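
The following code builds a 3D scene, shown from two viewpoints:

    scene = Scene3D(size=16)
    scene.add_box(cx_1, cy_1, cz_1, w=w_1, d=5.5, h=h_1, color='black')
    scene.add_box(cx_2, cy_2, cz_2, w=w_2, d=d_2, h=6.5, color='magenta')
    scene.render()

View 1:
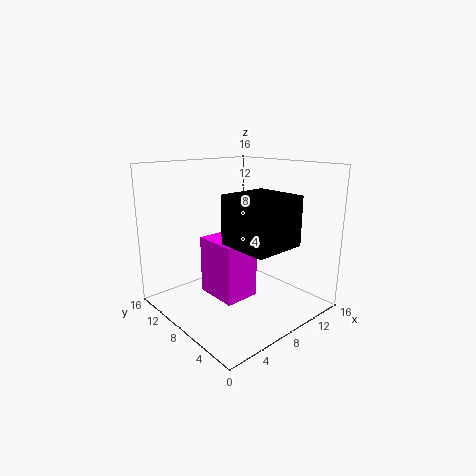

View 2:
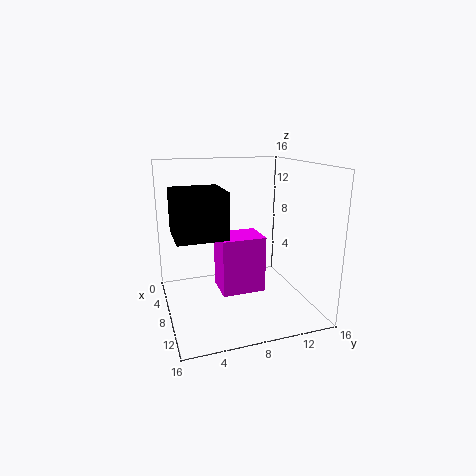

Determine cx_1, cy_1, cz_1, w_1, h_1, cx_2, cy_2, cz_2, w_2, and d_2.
cx_1 = 4.5; cy_1 = 1; cz_1 = 8.5; w_1 = 5.5; h_1 = 5; cx_2 = 5; cy_2 = 6; cz_2 = 1.5; w_2 = 4; d_2 = 5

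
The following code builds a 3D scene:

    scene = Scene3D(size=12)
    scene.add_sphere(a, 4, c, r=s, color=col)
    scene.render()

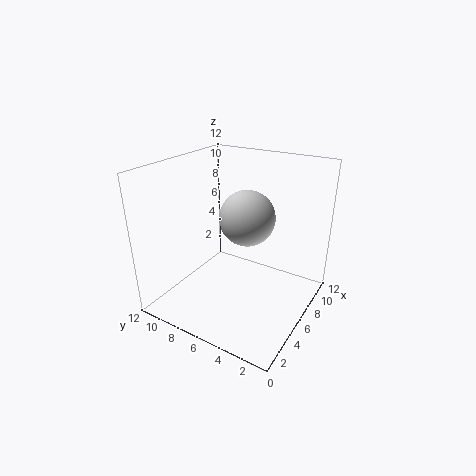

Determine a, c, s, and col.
a = 4, c = 9, s = 2, col = 'lightgray'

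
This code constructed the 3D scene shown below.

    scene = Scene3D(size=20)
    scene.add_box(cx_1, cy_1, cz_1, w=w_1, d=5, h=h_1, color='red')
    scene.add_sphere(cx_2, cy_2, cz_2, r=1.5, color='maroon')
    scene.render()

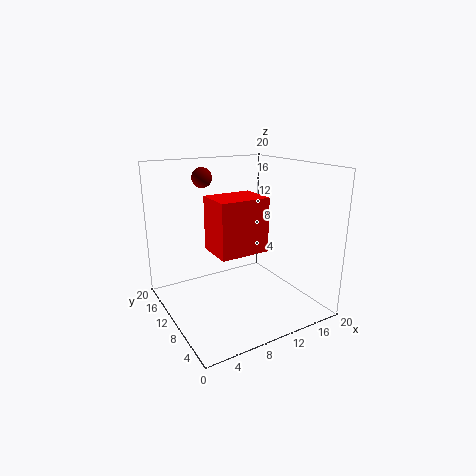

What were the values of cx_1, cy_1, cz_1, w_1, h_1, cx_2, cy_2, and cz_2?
cx_1 = 5; cy_1 = 5; cz_1 = 9.5; w_1 = 6.5; h_1 = 7; cx_2 = 8; cy_2 = 17; cz_2 = 17.5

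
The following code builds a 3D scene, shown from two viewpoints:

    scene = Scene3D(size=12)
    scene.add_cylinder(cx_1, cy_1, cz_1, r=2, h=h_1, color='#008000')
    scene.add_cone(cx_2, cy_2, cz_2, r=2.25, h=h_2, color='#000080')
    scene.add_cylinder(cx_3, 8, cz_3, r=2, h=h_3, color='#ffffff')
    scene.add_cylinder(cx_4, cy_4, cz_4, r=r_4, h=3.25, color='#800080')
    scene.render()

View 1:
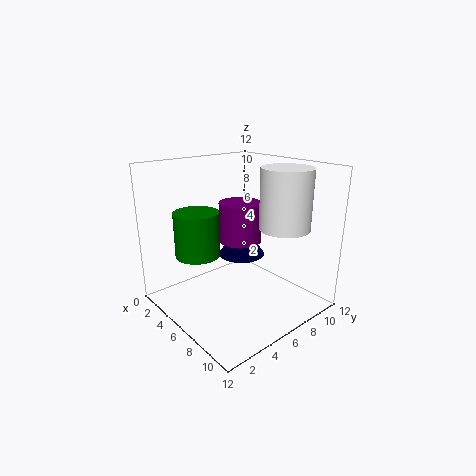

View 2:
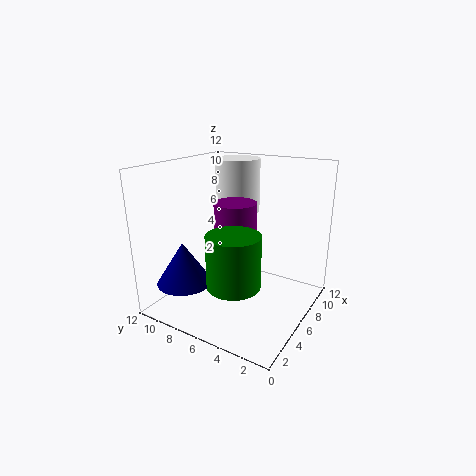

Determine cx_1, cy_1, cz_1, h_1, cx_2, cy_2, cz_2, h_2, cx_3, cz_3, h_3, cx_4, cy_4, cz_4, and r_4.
cx_1 = 2.5
cy_1 = 4.25
cz_1 = 3.75
h_1 = 4
cx_2 = 2.75
cy_2 = 9.25
cz_2 = 2.5
h_2 = 3.5
cx_3 = 9.25
cz_3 = 7.25
h_3 = 4.75
cx_4 = 6
cy_4 = 6.25
cz_4 = 5.75
r_4 = 1.75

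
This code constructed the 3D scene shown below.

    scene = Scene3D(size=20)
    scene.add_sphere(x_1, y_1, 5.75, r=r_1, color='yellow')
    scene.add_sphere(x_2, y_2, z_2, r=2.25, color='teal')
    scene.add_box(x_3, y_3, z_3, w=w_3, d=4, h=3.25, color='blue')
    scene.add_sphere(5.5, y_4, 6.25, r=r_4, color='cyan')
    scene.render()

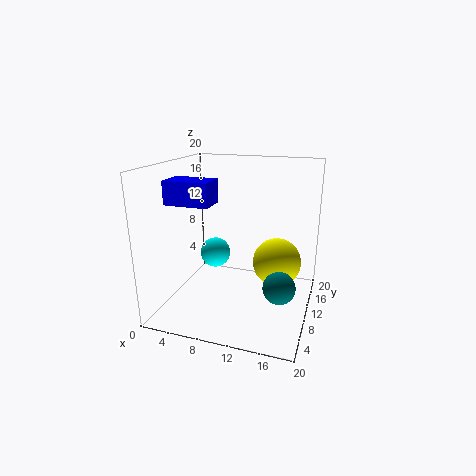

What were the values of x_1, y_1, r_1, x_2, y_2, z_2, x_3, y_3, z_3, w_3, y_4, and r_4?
x_1 = 15
y_1 = 13
r_1 = 3.5
x_2 = 16.25
y_2 = 9
z_2 = 3.75
x_3 = 0.75
y_3 = 6.5
z_3 = 14.75
w_3 = 6.25
y_4 = 12.5
r_4 = 2.25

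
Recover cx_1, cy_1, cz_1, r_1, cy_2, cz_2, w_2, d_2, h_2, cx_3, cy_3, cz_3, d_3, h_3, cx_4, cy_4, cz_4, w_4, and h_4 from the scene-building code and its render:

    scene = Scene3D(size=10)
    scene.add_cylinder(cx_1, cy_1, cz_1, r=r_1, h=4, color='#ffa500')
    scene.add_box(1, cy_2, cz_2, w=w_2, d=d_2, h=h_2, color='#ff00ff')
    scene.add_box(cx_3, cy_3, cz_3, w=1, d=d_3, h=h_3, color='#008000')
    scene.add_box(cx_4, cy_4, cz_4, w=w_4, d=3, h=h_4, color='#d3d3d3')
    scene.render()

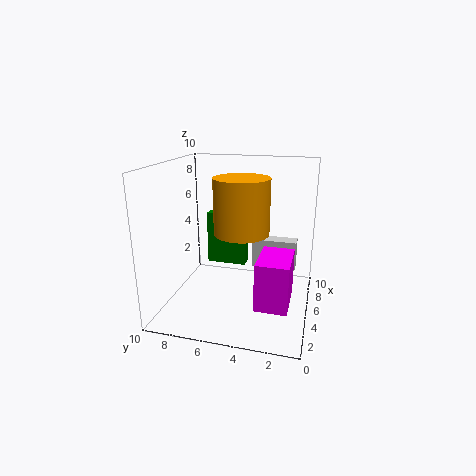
cx_1 = 6
cy_1 = 5
cz_1 = 5
r_1 = 2
cy_2 = 1
cz_2 = 2
w_2 = 3
d_2 = 2
h_2 = 3
cx_3 = 7
cy_3 = 5
cz_3 = 2
d_3 = 3
h_3 = 4
cx_4 = 5
cy_4 = 1
cz_4 = 3
w_4 = 1
h_4 = 2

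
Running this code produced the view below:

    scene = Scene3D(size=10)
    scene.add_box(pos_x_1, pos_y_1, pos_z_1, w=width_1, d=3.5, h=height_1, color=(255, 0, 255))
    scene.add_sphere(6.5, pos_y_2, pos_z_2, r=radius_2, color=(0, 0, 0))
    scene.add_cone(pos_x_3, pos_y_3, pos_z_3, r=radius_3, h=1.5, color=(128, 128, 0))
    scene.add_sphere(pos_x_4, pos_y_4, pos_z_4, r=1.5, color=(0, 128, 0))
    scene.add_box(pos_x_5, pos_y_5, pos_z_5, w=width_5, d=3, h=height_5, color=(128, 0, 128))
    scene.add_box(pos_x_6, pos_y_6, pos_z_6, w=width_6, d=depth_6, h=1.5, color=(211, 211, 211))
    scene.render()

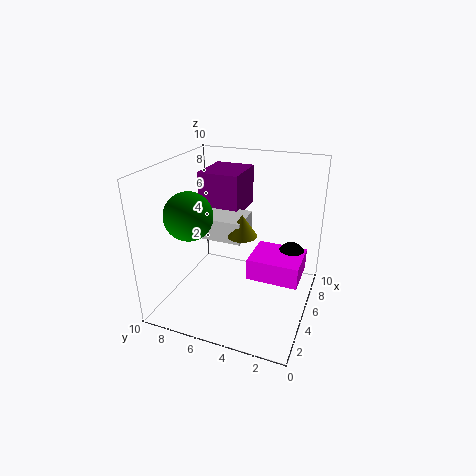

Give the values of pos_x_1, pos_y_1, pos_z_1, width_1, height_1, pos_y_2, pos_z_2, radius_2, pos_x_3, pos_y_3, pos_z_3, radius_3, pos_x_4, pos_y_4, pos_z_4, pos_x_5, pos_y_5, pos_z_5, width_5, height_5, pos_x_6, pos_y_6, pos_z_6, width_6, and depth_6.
pos_x_1 = 4
pos_y_1 = 0.5
pos_z_1 = 2.5
width_1 = 3
height_1 = 1.5
pos_y_2 = 1.5
pos_z_2 = 3.5
radius_2 = 1
pos_x_3 = 4.5
pos_y_3 = 4.5
pos_z_3 = 5.5
radius_3 = 1
pos_x_4 = 2
pos_y_4 = 7
pos_z_4 = 7.5
pos_x_5 = 6
pos_y_5 = 5.5
pos_z_5 = 6
width_5 = 3.5
height_5 = 3
pos_x_6 = 4
pos_y_6 = 4.5
pos_z_6 = 5
width_6 = 2.5
depth_6 = 3.5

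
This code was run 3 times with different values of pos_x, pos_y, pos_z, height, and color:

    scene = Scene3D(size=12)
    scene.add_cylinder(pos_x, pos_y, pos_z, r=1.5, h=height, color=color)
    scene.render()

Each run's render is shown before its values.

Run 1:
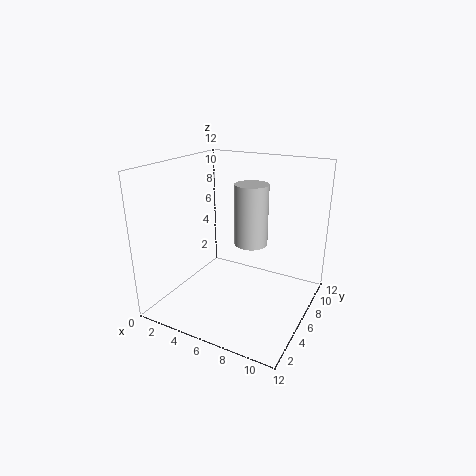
pos_x = 6, pos_y = 8.5, pos_z = 4.5, height = 5.5, color = 'lightgray'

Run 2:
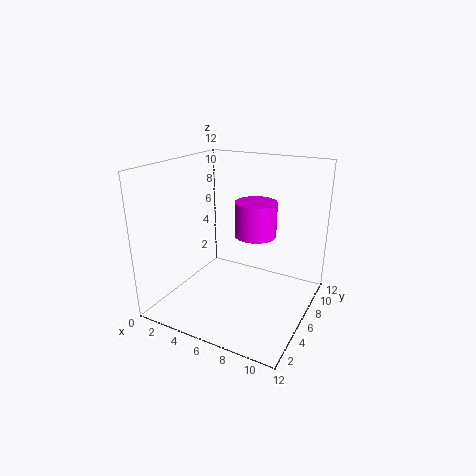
pos_x = 8.5, pos_y = 4, pos_z = 7.5, height = 2.5, color = 'magenta'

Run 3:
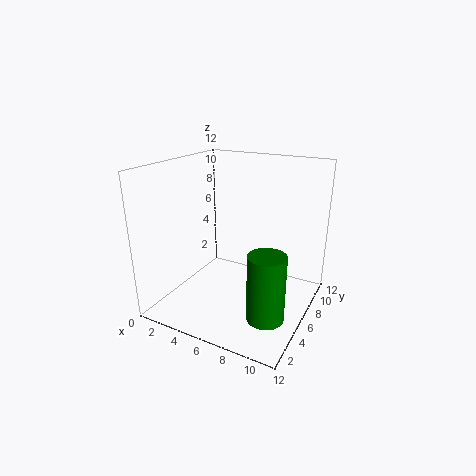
pos_x = 9.5, pos_y = 4, pos_z = 0.5, height = 5.5, color = 'green'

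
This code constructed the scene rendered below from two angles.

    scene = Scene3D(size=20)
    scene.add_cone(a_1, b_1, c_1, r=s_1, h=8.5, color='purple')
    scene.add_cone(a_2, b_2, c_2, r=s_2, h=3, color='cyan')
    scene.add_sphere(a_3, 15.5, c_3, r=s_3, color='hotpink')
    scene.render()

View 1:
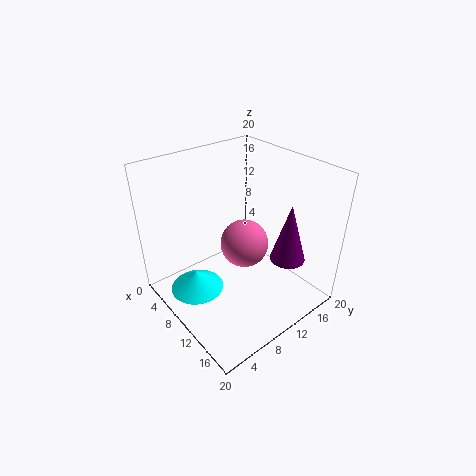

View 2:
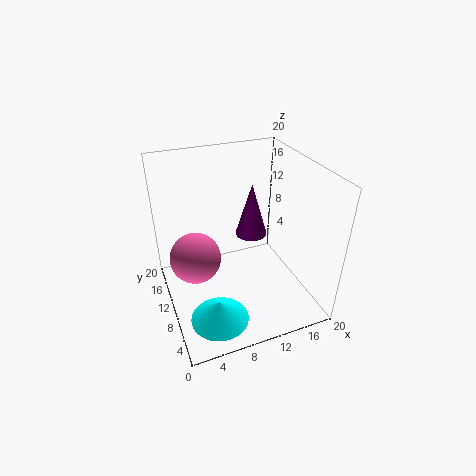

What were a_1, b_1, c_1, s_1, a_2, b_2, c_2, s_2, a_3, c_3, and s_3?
a_1 = 14.5
b_1 = 15.5
c_1 = 6.5
s_1 = 2.5
a_2 = 5.5
b_2 = 5.5
c_2 = 0.5
s_2 = 4
a_3 = 5
c_3 = 4
s_3 = 4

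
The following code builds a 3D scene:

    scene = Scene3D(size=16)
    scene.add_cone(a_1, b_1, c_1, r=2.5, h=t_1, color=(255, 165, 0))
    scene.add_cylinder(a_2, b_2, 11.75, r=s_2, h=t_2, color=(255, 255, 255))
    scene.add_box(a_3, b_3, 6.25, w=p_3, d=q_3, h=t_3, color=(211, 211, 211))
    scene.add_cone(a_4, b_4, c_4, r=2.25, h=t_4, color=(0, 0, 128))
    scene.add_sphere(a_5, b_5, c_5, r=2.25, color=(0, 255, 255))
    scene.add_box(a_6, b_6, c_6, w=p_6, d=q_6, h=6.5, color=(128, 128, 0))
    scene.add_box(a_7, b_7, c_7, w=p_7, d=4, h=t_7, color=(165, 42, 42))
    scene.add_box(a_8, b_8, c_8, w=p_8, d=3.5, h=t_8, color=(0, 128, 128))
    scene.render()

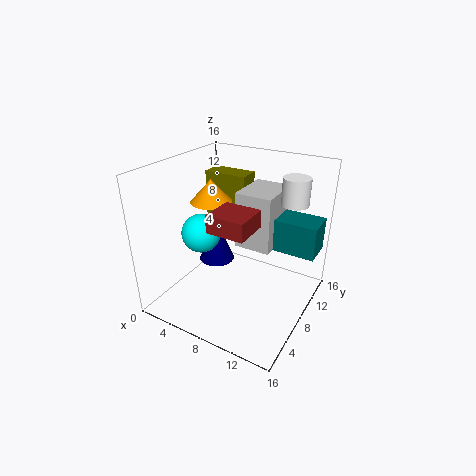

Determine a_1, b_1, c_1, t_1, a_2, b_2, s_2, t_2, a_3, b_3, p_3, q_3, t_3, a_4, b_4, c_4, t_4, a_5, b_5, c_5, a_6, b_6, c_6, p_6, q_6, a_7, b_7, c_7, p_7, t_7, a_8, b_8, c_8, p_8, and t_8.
a_1 = 3
b_1 = 10.25
c_1 = 10.5
t_1 = 2.75
a_2 = 13
b_2 = 11.5
s_2 = 1.5
t_2 = 3
a_3 = 7
b_3 = 9
p_3 = 4.25
q_3 = 5.5
t_3 = 6.5
a_4 = 3
b_4 = 11
c_4 = 2.25
t_4 = 5.5
a_5 = 3.5
b_5 = 7.25
c_5 = 7.75
a_6 = 0.5
b_6 = 12.75
c_6 = 6.75
p_6 = 5.5
q_6 = 2.75
a_7 = 6.25
b_7 = 4.5
c_7 = 9.75
p_7 = 4.25
t_7 = 2
a_8 = 10.5
b_8 = 10.25
c_8 = 6.25
p_8 = 5.5
t_8 = 3.75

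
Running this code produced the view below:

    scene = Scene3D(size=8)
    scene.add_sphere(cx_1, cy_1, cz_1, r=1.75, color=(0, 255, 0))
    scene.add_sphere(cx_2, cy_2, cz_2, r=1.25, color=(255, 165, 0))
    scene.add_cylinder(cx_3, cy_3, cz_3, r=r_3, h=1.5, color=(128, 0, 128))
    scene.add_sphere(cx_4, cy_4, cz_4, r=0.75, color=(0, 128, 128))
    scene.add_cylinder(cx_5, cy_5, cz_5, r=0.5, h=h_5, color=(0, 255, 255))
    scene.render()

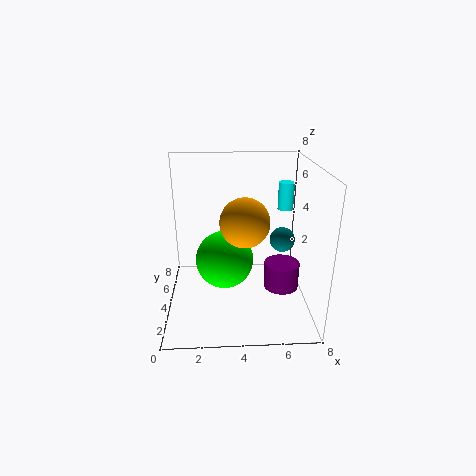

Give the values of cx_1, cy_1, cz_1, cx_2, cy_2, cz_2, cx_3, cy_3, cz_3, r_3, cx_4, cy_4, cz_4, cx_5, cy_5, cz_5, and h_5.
cx_1 = 3.25, cy_1 = 5.25, cz_1 = 2, cx_2 = 4.25, cy_2 = 2.5, cz_2 = 5.5, cx_3 = 6.5, cy_3 = 3.75, cz_3 = 1, r_3 = 1, cx_4 = 6.75, cy_4 = 5.25, cz_4 = 3.25, cx_5 = 7.25, cy_5 = 7.25, cz_5 = 4.5, h_5 = 1.75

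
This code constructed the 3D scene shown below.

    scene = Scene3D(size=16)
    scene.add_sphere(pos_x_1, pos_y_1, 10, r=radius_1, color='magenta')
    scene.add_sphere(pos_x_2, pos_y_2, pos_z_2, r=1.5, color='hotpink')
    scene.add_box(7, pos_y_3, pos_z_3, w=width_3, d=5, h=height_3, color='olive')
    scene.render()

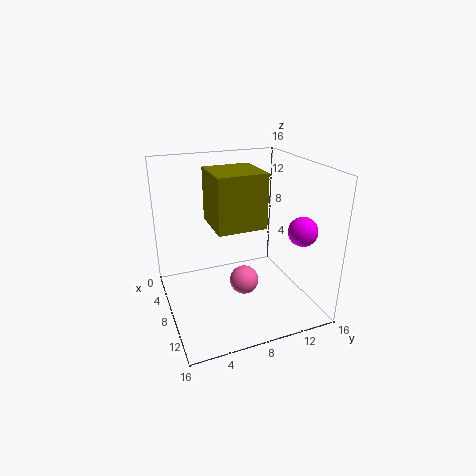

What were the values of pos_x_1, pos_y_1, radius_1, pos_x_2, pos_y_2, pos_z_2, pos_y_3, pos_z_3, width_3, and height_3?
pos_x_1 = 13; pos_y_1 = 13; radius_1 = 1.5; pos_x_2 = 11; pos_y_2 = 7.5; pos_z_2 = 4.5; pos_y_3 = 4.5; pos_z_3 = 10.5; width_3 = 5; height_3 = 5.5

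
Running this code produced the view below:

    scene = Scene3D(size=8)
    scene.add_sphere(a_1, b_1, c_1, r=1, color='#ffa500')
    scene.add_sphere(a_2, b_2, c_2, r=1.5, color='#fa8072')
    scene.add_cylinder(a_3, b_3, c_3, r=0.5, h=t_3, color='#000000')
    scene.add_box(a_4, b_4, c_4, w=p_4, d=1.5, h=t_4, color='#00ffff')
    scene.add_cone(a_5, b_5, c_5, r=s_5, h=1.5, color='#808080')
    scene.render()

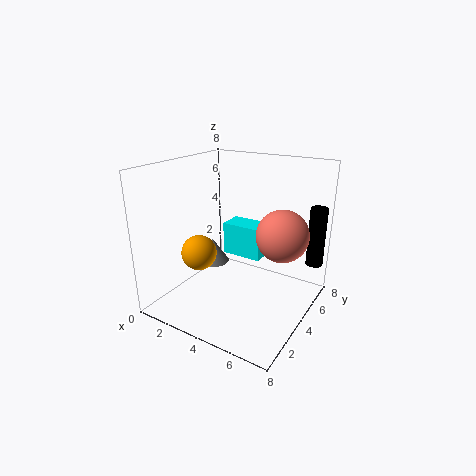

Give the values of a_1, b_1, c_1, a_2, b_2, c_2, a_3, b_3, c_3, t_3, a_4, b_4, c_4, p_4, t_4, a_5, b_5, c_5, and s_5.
a_1 = 2
b_1 = 3
c_1 = 3
a_2 = 6
b_2 = 5.5
c_2 = 4
a_3 = 7.5
b_3 = 7
c_3 = 2
t_3 = 3.5
a_4 = 2
b_4 = 5.5
c_4 = 2
p_4 = 2.5
t_4 = 2
a_5 = 1.5
b_5 = 5
c_5 = 1.5
s_5 = 1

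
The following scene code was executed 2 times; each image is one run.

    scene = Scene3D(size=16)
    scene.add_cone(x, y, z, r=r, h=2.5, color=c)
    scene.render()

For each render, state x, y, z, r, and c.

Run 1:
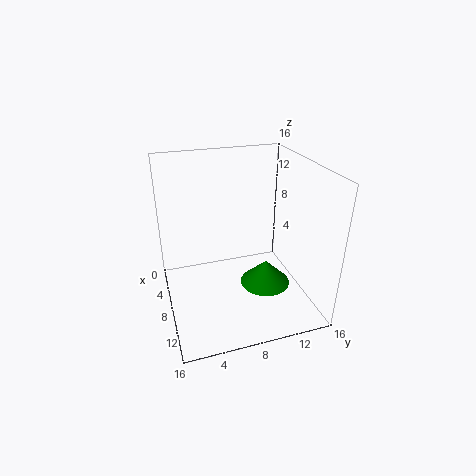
x = 12.5
y = 9.5
z = 5
r = 2.5
c = 'green'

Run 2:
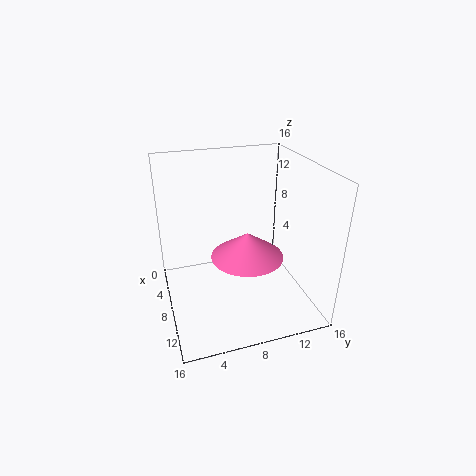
x = 12.5
y = 7.5
z = 8.5
r = 3.5
c = 'hotpink'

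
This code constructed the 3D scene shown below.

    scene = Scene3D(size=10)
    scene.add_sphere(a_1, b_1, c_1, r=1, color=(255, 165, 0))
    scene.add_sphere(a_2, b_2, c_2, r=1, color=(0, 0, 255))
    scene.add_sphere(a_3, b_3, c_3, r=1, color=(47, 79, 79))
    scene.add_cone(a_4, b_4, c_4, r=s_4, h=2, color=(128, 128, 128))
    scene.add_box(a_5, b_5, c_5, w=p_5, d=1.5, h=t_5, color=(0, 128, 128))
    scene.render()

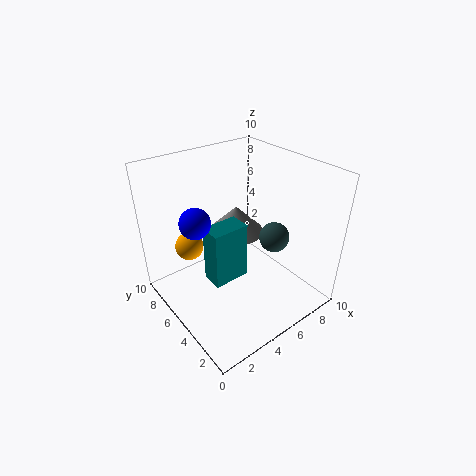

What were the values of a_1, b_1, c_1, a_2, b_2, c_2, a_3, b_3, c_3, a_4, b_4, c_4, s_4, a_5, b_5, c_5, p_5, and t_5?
a_1 = 2.5
b_1 = 7.5
c_1 = 4
a_2 = 2
b_2 = 5.5
c_2 = 7
a_3 = 6.5
b_3 = 3
c_3 = 5.5
a_4 = 6
b_4 = 6.5
c_4 = 4.5
s_4 = 2
a_5 = 2.5
b_5 = 4
c_5 = 2.5
p_5 = 2.5
t_5 = 4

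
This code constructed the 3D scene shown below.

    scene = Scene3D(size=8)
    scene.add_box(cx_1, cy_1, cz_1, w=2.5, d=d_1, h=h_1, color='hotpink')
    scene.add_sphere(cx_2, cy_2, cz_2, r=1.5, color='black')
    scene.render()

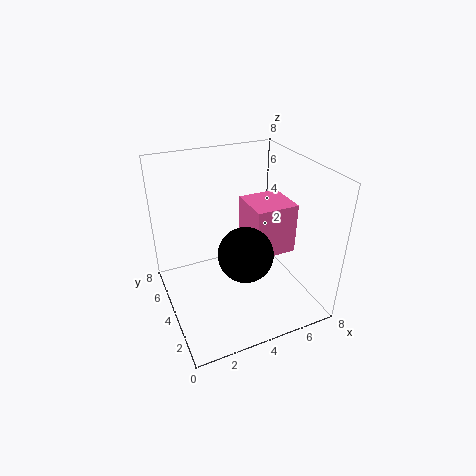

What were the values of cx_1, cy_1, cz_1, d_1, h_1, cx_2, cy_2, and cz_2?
cx_1 = 5; cy_1 = 3.5; cz_1 = 2.5; d_1 = 2.5; h_1 = 3; cx_2 = 4; cy_2 = 3; cz_2 = 3.5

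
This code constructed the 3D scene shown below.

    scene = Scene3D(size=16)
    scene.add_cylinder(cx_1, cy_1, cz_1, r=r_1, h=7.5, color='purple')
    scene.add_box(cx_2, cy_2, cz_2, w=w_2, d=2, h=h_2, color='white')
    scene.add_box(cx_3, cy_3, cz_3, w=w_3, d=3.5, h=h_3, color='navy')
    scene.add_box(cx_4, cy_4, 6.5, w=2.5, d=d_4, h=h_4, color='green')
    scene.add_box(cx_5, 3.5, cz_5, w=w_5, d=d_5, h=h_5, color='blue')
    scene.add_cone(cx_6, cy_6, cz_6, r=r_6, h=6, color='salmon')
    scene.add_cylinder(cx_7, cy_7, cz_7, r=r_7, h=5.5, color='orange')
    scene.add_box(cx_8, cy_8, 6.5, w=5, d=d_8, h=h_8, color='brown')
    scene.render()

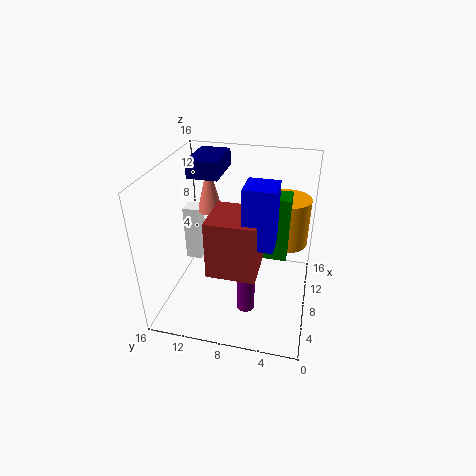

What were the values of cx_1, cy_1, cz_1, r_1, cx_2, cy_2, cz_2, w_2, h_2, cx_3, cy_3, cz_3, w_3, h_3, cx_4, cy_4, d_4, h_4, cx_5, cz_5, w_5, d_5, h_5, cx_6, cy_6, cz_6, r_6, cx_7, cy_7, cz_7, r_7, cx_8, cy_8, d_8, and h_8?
cx_1 = 5.5; cy_1 = 6.5; cz_1 = 0.5; r_1 = 1; cx_2 = 10.5; cy_2 = 13.5; cz_2 = 2.5; w_2 = 2; h_2 = 7; cx_3 = 9; cy_3 = 10.5; cz_3 = 14; w_3 = 5.5; h_3 = 2; cx_4 = 7; cy_4 = 2.5; d_4 = 3; h_4 = 7; cx_5 = 3; cz_5 = 10; w_5 = 3; d_5 = 3; h_5 = 6; cx_6 = 12; cy_6 = 12.5; cz_6 = 9; r_6 = 1.5; cx_7 = 11; cy_7 = 3; cz_7 = 6.5; r_7 = 2.5; cx_8 = 2.5; cy_8 = 5; d_8 = 5; h_8 = 6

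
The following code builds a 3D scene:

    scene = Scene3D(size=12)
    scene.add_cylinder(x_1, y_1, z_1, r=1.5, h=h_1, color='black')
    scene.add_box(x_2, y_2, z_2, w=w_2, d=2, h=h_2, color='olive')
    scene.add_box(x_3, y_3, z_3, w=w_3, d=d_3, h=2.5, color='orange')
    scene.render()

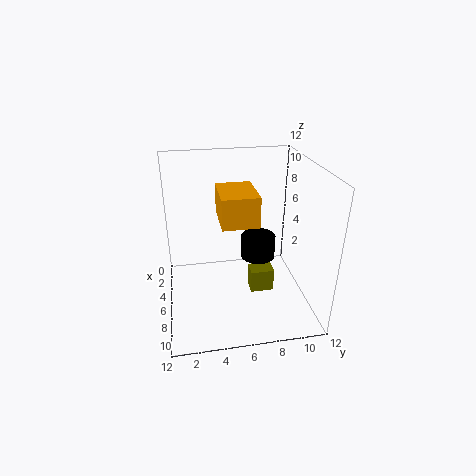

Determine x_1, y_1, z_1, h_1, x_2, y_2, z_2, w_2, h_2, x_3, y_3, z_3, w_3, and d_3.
x_1 = 5
y_1 = 8
z_1 = 3.5
h_1 = 2
x_2 = 5.5
y_2 = 7
z_2 = 1
w_2 = 1.5
h_2 = 2
x_3 = 3.5
y_3 = 4.5
z_3 = 7.5
w_3 = 4
d_3 = 3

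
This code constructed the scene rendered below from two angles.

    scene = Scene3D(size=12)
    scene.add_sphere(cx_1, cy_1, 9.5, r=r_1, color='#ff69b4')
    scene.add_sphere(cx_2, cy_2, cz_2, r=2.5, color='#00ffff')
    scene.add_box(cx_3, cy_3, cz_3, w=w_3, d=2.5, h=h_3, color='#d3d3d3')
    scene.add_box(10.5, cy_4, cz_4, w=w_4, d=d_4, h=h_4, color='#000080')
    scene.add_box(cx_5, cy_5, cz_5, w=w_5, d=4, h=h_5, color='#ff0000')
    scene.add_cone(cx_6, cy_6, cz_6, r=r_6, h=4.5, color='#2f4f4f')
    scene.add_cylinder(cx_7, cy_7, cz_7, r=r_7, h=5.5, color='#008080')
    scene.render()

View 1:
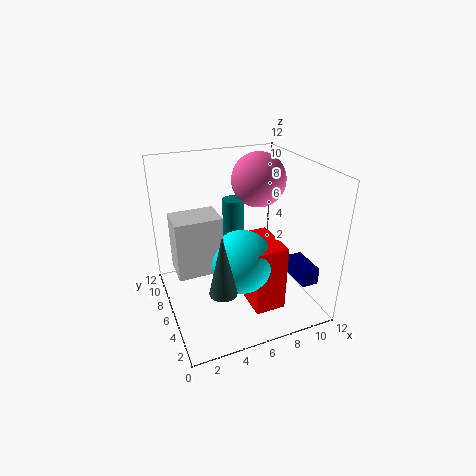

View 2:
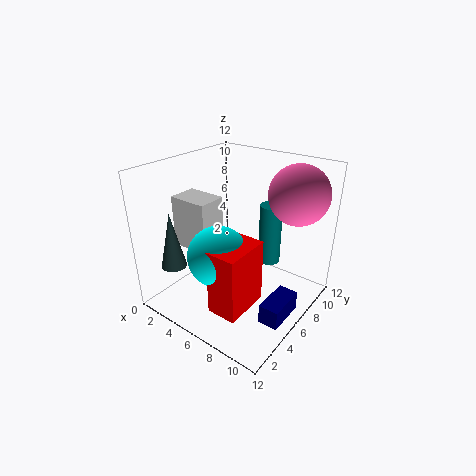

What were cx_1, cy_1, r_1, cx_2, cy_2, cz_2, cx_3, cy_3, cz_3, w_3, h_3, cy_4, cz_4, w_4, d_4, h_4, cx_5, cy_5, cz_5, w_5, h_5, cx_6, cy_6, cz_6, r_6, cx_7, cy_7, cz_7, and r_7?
cx_1 = 9.5; cy_1 = 9.5; r_1 = 2.5; cx_2 = 5.5; cy_2 = 4; cz_2 = 5; cx_3 = 0.5; cy_3 = 4; cz_3 = 4.5; w_3 = 3.5; h_3 = 4.5; cy_4 = 2.5; cz_4 = 2; w_4 = 1.5; d_4 = 3; h_4 = 1.5; cx_5 = 6; cy_5 = 2; cz_5 = 1; w_5 = 2.5; h_5 = 5.5; cx_6 = 3; cy_6 = 1.5; cz_6 = 4.5; r_6 = 1; cx_7 = 7; cy_7 = 9.5; cz_7 = 2.5; r_7 = 1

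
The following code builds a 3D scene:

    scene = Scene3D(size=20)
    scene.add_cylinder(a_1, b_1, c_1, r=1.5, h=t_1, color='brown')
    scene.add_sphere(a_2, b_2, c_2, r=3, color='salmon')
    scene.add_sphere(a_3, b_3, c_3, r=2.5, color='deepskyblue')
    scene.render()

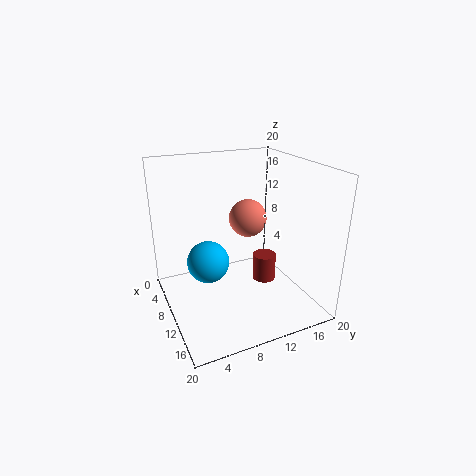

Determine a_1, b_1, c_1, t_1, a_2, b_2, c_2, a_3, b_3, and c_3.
a_1 = 14, b_1 = 12, c_1 = 5.5, t_1 = 3.5, a_2 = 4, b_2 = 14.5, c_2 = 10, a_3 = 14.5, b_3 = 4, c_3 = 10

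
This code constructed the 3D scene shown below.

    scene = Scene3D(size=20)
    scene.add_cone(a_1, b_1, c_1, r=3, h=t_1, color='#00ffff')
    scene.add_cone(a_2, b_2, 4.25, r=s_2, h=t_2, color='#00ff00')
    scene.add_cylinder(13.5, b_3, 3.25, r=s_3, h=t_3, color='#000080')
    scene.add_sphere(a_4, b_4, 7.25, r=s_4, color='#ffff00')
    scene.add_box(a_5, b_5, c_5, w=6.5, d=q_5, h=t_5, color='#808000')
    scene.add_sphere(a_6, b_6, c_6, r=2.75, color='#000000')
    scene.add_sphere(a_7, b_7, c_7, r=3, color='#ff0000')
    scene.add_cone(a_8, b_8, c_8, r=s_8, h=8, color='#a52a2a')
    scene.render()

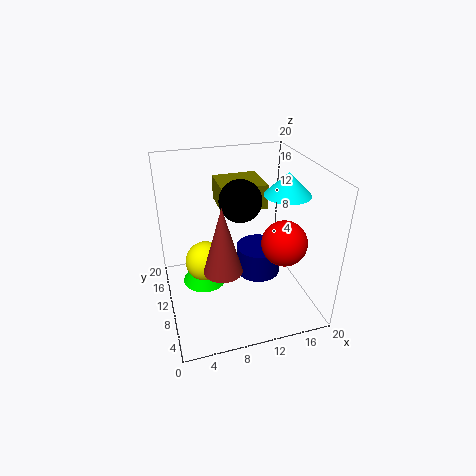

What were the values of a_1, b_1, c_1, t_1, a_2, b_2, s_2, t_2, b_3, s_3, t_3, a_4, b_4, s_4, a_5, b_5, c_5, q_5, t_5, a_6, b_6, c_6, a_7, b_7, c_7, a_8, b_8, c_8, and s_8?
a_1 = 15.75; b_1 = 7.5; c_1 = 16.75; t_1 = 3; a_2 = 5; b_2 = 9.75; s_2 = 3; t_2 = 4.75; b_3 = 11; s_3 = 3.25; t_3 = 4.25; a_4 = 5.25; b_4 = 9.75; s_4 = 2.75; a_5 = 8.25; b_5 = 11.25; c_5 = 13.25; q_5 = 6; t_5 = 3.5; a_6 = 10; b_6 = 9; c_6 = 16; a_7 = 15; b_7 = 5.75; c_7 = 10.75; a_8 = 6; b_8 = 2.75; c_8 = 10.5; s_8 = 2.25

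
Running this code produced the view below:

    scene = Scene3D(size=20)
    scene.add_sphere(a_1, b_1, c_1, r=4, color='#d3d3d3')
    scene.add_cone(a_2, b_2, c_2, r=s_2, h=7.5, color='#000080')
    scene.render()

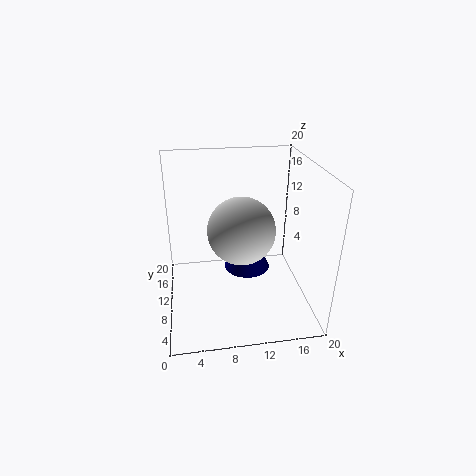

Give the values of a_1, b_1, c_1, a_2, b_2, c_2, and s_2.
a_1 = 9.5; b_1 = 4.5; c_1 = 14; a_2 = 12; b_2 = 13.5; c_2 = 3; s_2 = 3.5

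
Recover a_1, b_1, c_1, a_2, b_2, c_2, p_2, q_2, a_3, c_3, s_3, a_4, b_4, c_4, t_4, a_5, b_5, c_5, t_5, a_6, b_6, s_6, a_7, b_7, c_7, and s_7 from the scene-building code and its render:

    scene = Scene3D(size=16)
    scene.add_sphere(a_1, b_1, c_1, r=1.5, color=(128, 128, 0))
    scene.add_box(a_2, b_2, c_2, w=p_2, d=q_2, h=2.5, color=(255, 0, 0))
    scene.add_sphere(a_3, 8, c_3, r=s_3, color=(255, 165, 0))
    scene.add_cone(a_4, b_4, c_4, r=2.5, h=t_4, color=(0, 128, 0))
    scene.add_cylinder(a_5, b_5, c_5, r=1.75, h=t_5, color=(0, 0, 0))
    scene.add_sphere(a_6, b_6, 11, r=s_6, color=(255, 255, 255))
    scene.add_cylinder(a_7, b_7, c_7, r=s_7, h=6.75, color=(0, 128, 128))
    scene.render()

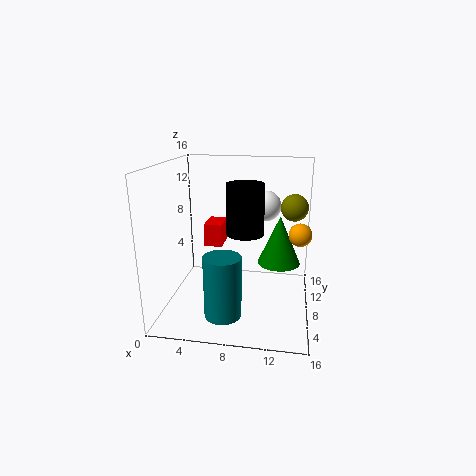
a_1 = 14; b_1 = 9.75; c_1 = 11.25; a_2 = 4.25; b_2 = 7.5; c_2 = 7; p_2 = 2; q_2 = 3.25; a_3 = 14.75; c_3 = 8.75; s_3 = 1.25; a_4 = 12.5; b_4 = 10.5; c_4 = 4.25; t_4 = 5.75; a_5 = 9.5; b_5 = 3.25; c_5 = 10.25; t_5 = 4.75; a_6 = 10.75; b_6 = 11; s_6 = 1.75; a_7 = 7; b_7 = 4.25; c_7 = 0.5; s_7 = 2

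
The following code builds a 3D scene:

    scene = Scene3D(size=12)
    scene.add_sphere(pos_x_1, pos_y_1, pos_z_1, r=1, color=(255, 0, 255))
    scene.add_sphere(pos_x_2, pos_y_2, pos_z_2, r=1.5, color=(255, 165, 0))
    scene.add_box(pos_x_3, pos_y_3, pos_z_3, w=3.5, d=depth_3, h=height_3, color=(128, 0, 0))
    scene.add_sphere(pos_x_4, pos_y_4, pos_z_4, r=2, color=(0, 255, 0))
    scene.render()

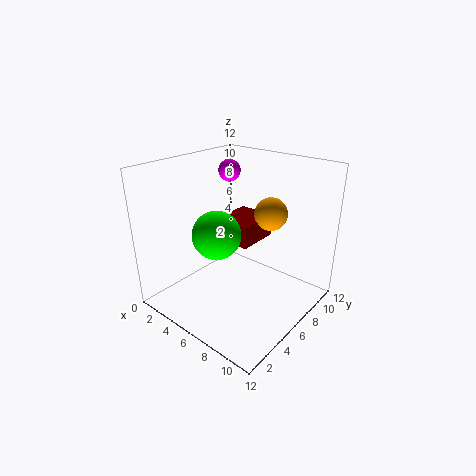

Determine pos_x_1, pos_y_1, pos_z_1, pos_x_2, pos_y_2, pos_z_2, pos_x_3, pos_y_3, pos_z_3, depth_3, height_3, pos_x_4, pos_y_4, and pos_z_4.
pos_x_1 = 2.5; pos_y_1 = 9; pos_z_1 = 10.5; pos_x_2 = 6.5; pos_y_2 = 10; pos_z_2 = 7; pos_x_3 = 2.5; pos_y_3 = 7; pos_z_3 = 4.5; depth_3 = 4; height_3 = 2; pos_x_4 = 5; pos_y_4 = 4.5; pos_z_4 = 6.5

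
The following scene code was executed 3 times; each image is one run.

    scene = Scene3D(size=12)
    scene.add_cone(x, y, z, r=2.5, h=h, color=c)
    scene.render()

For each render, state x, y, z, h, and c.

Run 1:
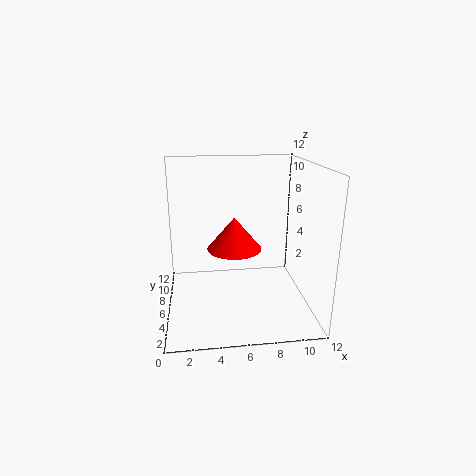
x = 6
y = 8.5
z = 4
h = 3
c = 'red'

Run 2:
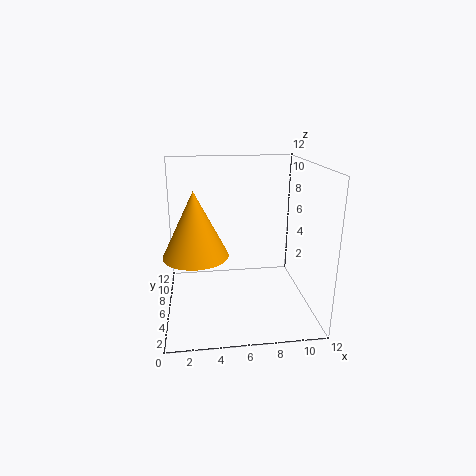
x = 2.5
y = 4
z = 5.5
h = 5
c = 'orange'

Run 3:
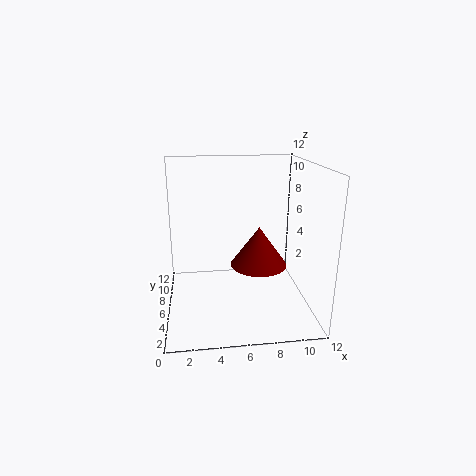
x = 8
y = 7
z = 3
h = 3.5
c = 'maroon'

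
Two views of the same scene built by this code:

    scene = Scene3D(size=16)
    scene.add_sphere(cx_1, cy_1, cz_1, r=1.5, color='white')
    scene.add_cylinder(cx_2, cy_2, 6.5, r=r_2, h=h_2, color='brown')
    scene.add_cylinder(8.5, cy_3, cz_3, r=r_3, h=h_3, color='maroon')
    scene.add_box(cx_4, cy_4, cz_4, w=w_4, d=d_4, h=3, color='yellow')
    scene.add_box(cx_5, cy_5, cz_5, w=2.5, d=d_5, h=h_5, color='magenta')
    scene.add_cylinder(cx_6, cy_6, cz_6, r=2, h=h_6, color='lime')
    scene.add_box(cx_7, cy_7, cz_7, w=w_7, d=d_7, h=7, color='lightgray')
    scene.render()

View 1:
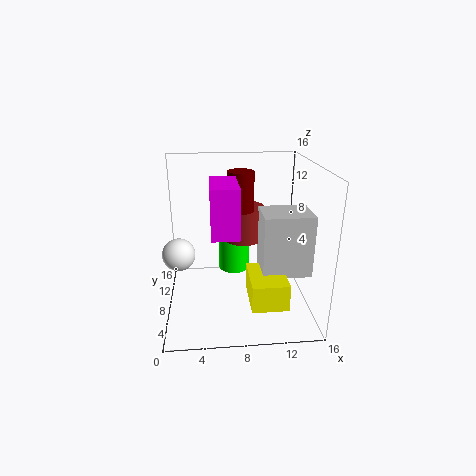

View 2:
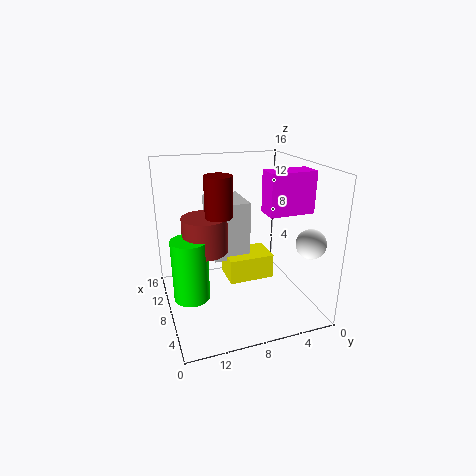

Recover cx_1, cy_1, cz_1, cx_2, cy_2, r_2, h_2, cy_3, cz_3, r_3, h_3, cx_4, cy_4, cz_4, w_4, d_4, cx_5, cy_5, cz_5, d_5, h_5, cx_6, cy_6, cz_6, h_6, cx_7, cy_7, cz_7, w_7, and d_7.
cx_1 = 2, cy_1 = 2.5, cz_1 = 9, cx_2 = 9, cy_2 = 11.5, r_2 = 2.5, h_2 = 4, cy_3 = 10, cz_3 = 10.5, r_3 = 1.5, h_3 = 4.5, cx_4 = 9, cy_4 = 3, cz_4 = 1.5, w_4 = 4, d_4 = 5.5, cx_5 = 5, cy_5 = 0.5, cz_5 = 11, d_5 = 5, h_5 = 4.5, cx_6 = 8, cy_6 = 13.5, cz_6 = 1.5, h_6 = 7, cx_7 = 10.5, cy_7 = 5.5, cz_7 = 4, w_7 = 5.5, d_7 = 4.5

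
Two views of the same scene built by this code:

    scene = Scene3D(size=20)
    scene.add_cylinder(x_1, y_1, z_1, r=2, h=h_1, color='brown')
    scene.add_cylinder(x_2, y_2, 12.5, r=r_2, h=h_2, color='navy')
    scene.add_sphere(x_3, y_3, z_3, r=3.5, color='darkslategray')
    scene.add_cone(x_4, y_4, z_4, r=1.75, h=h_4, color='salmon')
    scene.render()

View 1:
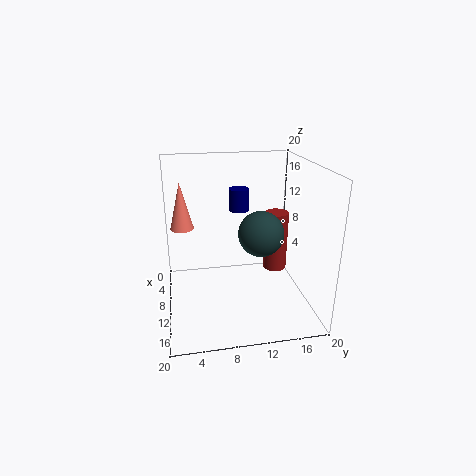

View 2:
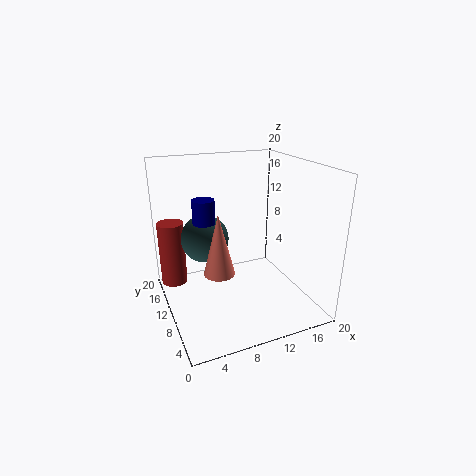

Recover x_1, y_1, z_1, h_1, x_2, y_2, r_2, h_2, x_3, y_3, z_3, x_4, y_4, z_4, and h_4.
x_1 = 2.25
y_1 = 18
z_1 = 0.5
h_1 = 10
x_2 = 5.5
y_2 = 11
r_2 = 1.5
h_2 = 3.25
x_3 = 6.5
y_3 = 14.25
z_3 = 8.75
x_4 = 4.5
y_4 = 2.5
z_4 = 9.75
h_4 = 7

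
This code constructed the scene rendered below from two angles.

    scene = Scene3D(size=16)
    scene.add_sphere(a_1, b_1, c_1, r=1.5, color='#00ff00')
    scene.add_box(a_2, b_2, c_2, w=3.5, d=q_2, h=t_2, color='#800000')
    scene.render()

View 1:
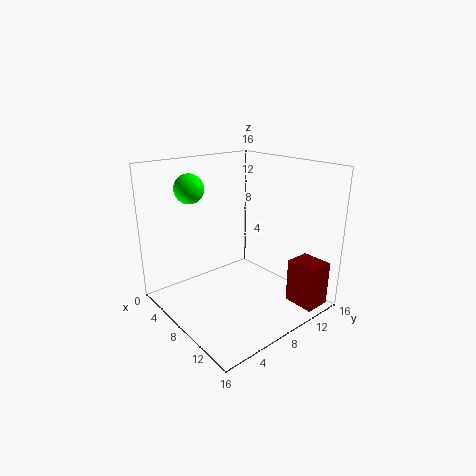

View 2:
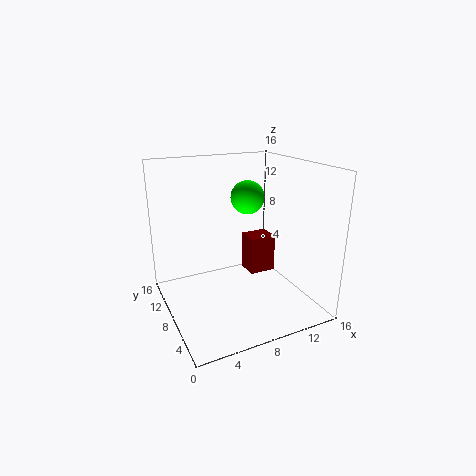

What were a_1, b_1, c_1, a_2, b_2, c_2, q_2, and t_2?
a_1 = 6.5, b_1 = 3, c_1 = 14, a_2 = 12, b_2 = 12, c_2 = 0.5, q_2 = 3, t_2 = 5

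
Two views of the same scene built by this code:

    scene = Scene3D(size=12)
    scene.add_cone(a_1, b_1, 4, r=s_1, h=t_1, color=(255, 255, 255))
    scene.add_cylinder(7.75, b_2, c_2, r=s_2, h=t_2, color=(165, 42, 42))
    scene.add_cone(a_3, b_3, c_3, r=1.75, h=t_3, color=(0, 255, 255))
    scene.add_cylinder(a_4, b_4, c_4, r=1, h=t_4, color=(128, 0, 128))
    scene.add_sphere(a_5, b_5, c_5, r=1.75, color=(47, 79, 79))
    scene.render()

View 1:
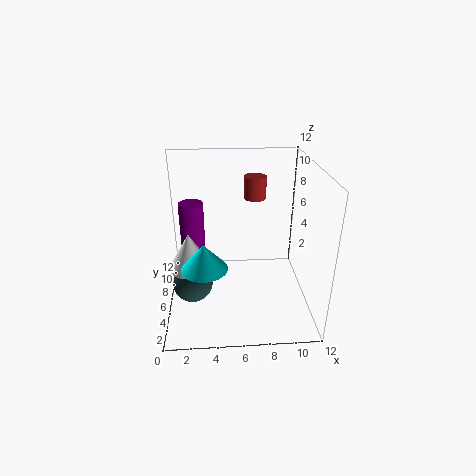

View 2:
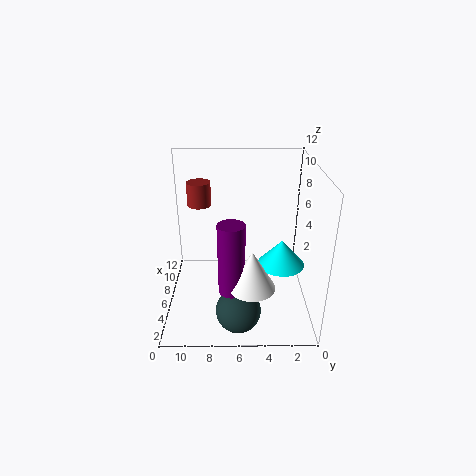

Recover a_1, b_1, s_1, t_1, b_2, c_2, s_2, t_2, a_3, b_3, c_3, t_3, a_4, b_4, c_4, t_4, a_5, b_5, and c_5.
a_1 = 2, b_1 = 5, s_1 = 1.75, t_1 = 3, b_2 = 9.25, c_2 = 8.25, s_2 = 1, t_2 = 2, a_3 = 3.25, b_3 = 2.75, c_3 = 5.25, t_3 = 2, a_4 = 2.25, b_4 = 6.5, c_4 = 3.5, t_4 = 5.5, a_5 = 2, b_5 = 6, c_5 = 1.75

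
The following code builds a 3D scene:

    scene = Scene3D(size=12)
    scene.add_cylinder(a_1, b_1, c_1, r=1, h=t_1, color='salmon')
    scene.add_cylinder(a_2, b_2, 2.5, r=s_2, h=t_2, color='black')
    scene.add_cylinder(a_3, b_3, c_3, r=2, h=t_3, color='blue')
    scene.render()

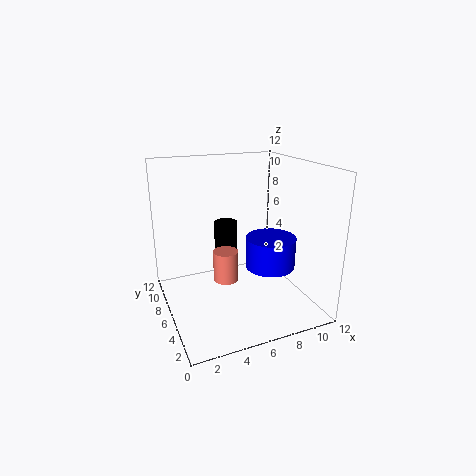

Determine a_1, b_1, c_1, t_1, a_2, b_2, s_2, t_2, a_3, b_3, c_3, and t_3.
a_1 = 4.5, b_1 = 5, c_1 = 3, t_1 = 2.5, a_2 = 5.5, b_2 = 7.5, s_2 = 1, t_2 = 4.5, a_3 = 8, b_3 = 4, c_3 = 4, t_3 = 2.5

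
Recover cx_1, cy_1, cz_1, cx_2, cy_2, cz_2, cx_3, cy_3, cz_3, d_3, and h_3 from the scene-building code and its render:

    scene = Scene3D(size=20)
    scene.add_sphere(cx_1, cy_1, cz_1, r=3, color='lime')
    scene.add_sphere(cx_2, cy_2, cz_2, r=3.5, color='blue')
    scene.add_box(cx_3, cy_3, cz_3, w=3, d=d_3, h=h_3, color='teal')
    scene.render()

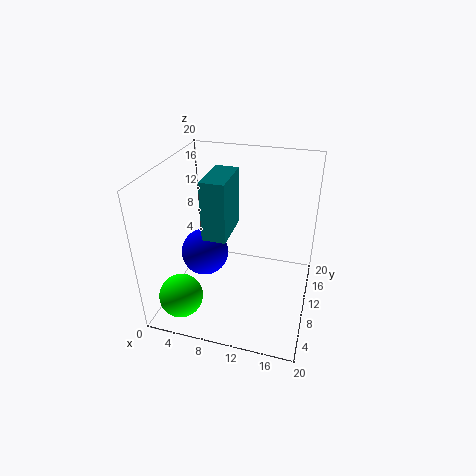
cx_1 = 3.5; cy_1 = 4; cz_1 = 3; cx_2 = 4.5; cy_2 = 11; cz_2 = 6; cx_3 = 7; cy_3 = 4.5; cz_3 = 12.5; d_3 = 6; h_3 = 7.5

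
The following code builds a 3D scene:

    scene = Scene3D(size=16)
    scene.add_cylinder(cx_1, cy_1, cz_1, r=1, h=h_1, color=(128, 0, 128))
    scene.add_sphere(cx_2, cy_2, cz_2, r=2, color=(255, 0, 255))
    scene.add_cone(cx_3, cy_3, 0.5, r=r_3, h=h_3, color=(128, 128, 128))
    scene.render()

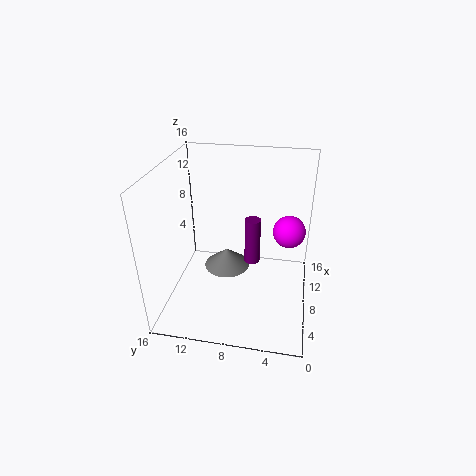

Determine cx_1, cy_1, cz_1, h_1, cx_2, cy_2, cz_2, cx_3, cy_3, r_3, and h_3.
cx_1 = 12.5; cy_1 = 7; cz_1 = 2; h_1 = 6; cx_2 = 13; cy_2 = 2.5; cz_2 = 6.5; cx_3 = 13; cy_3 = 10.5; r_3 = 3; h_3 = 2.5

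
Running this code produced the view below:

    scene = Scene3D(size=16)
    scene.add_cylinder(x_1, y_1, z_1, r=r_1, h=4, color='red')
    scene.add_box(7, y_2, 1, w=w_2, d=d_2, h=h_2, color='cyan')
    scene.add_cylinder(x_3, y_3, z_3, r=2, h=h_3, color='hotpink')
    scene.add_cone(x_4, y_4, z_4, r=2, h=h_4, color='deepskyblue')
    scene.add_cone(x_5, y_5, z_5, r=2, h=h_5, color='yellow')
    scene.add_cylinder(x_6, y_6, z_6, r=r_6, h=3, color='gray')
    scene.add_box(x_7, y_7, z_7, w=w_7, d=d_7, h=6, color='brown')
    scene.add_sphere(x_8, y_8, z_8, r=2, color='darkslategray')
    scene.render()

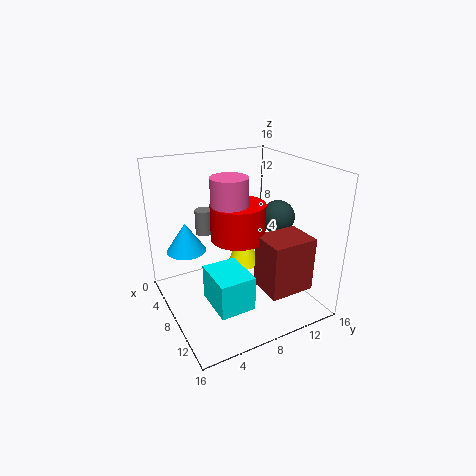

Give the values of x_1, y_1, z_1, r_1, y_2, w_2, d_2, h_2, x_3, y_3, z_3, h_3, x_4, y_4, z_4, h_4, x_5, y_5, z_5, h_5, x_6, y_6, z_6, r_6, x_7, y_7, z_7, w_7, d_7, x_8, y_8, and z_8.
x_1 = 8; y_1 = 8; z_1 = 8; r_1 = 3; y_2 = 4; w_2 = 5; d_2 = 4; h_2 = 4; x_3 = 8; y_3 = 7; z_3 = 11; h_3 = 4; x_4 = 8; y_4 = 2; z_4 = 8; h_4 = 3; x_5 = 4; y_5 = 11; z_5 = 2; h_5 = 6; x_6 = 3; y_6 = 6; z_6 = 7; r_6 = 1; x_7 = 10; y_7 = 9; z_7 = 3; w_7 = 4; d_7 = 5; x_8 = 7; y_8 = 14; z_8 = 9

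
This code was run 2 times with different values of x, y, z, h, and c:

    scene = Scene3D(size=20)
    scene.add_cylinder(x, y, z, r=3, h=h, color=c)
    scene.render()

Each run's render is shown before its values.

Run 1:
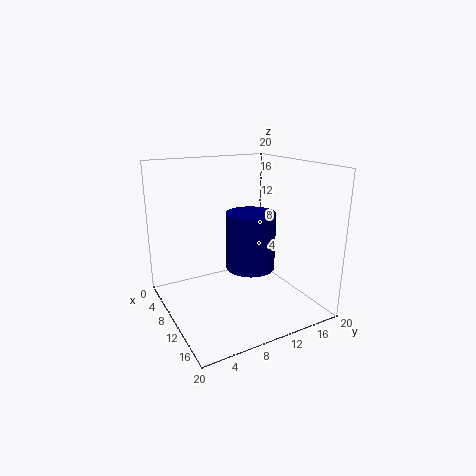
x = 15
y = 9
z = 8
h = 7
c = 'navy'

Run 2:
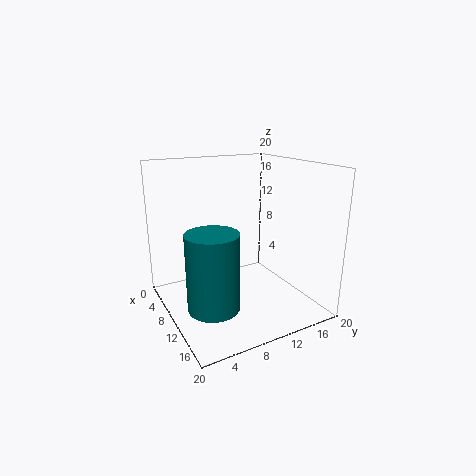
x = 17
y = 3
z = 5
h = 9
c = 'teal'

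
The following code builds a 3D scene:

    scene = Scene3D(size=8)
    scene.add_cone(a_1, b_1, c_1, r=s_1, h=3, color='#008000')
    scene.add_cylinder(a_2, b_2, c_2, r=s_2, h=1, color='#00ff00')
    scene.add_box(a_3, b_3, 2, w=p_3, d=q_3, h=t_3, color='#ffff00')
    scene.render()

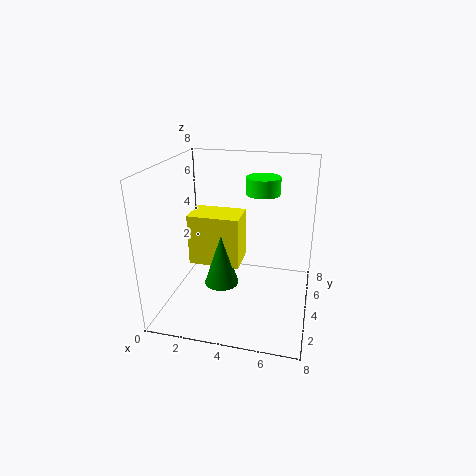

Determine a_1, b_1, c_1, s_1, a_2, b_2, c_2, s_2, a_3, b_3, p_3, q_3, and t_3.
a_1 = 3
b_1 = 4
c_1 = 1
s_1 = 1
a_2 = 5
b_2 = 6
c_2 = 6
s_2 = 1
a_3 = 1
b_3 = 4
p_3 = 3
q_3 = 2
t_3 = 3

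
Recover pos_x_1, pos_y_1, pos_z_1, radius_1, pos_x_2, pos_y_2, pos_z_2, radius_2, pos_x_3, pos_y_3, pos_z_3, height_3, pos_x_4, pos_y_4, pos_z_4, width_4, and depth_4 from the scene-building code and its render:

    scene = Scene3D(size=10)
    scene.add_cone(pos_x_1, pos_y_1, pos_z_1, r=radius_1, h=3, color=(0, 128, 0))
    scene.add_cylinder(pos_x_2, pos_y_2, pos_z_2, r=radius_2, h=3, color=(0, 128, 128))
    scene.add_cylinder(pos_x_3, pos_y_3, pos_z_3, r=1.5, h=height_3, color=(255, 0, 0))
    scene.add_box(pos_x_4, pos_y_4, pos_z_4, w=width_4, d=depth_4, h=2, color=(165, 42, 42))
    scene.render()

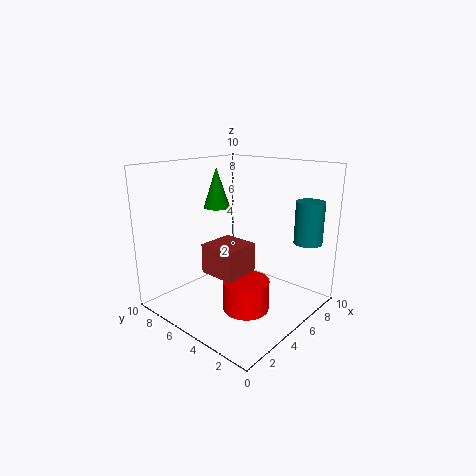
pos_x_1 = 6; pos_y_1 = 8; pos_z_1 = 6.5; radius_1 = 1; pos_x_2 = 8.5; pos_y_2 = 1.5; pos_z_2 = 4.5; radius_2 = 1; pos_x_3 = 3.5; pos_y_3 = 3; pos_z_3 = 1; height_3 = 2; pos_x_4 = 2.5; pos_y_4 = 3.5; pos_z_4 = 3; width_4 = 2.5; depth_4 = 2.5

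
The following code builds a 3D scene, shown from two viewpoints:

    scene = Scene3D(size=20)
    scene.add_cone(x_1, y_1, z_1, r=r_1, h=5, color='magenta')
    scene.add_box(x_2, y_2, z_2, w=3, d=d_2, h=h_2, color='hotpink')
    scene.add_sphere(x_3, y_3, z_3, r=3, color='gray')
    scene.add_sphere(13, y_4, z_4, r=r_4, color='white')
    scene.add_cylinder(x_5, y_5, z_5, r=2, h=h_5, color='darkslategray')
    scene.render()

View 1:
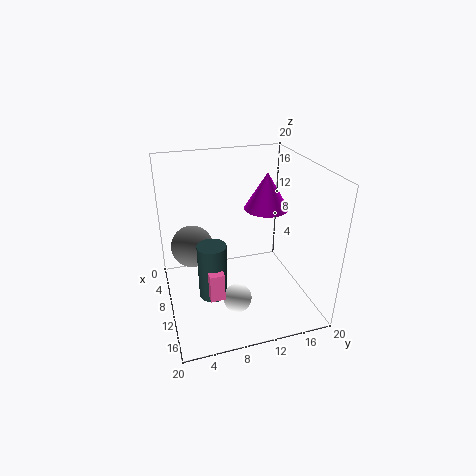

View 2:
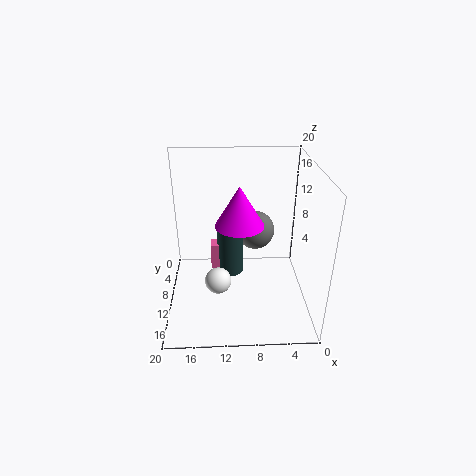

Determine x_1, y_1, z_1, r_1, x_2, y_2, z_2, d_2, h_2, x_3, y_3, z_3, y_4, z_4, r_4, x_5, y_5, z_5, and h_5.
x_1 = 10, y_1 = 14, z_1 = 14, r_1 = 3, x_2 = 11, y_2 = 5, z_2 = 3, d_2 = 2, h_2 = 4, x_3 = 7, y_3 = 4, z_3 = 8, y_4 = 9, z_4 = 2, r_4 = 2, x_5 = 11, y_5 = 6, z_5 = 2, h_5 = 8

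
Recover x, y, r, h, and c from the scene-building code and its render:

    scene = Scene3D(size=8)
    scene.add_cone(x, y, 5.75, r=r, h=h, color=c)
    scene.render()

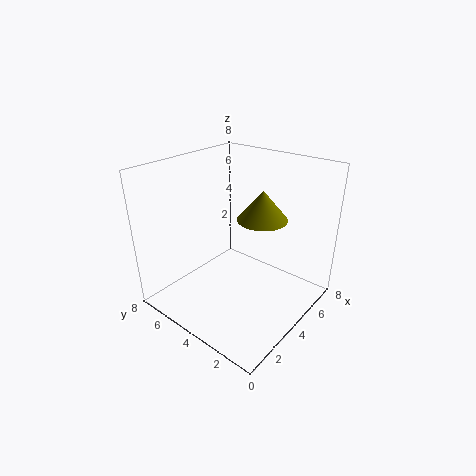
x = 3.75; y = 2.25; r = 1.25; h = 1.5; c = 'olive'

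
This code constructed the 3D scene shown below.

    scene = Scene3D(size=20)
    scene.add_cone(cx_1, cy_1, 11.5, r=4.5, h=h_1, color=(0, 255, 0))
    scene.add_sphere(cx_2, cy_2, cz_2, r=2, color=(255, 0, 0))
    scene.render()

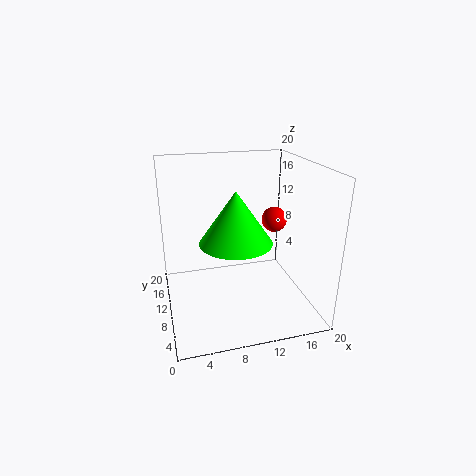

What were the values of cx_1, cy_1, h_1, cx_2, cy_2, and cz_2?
cx_1 = 8.5; cy_1 = 5.5; h_1 = 6.5; cx_2 = 17.5; cy_2 = 15.5; cz_2 = 10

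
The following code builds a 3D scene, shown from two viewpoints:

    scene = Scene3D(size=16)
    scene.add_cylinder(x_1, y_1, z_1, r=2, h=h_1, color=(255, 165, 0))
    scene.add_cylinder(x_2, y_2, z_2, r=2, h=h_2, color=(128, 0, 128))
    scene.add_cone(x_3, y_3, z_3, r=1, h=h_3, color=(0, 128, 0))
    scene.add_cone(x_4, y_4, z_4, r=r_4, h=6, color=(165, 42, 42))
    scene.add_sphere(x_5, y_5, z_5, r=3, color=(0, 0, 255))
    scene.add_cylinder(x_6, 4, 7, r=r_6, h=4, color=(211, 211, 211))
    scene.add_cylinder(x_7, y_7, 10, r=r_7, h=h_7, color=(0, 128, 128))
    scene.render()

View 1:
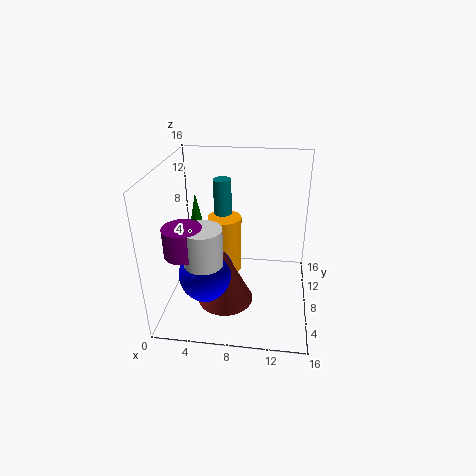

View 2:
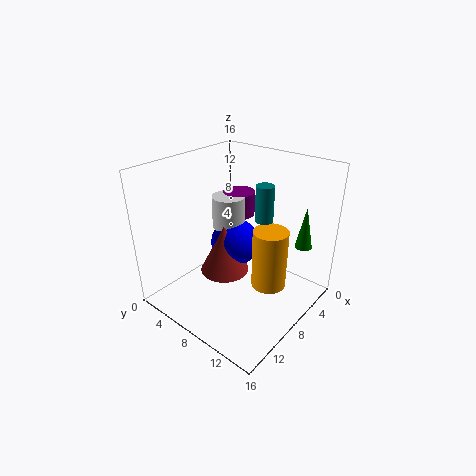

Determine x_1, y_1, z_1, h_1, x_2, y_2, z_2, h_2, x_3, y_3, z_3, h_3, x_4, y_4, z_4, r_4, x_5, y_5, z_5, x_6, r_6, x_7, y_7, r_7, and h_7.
x_1 = 6; y_1 = 11; z_1 = 2; h_1 = 7; x_2 = 3; y_2 = 4; z_2 = 8; h_2 = 3; x_3 = 2; y_3 = 13; z_3 = 6; h_3 = 5; x_4 = 7; y_4 = 5; z_4 = 2; r_4 = 3; x_5 = 5; y_5 = 5; z_5 = 5; x_6 = 5; r_6 = 2; x_7 = 6; y_7 = 10; r_7 = 1; h_7 = 4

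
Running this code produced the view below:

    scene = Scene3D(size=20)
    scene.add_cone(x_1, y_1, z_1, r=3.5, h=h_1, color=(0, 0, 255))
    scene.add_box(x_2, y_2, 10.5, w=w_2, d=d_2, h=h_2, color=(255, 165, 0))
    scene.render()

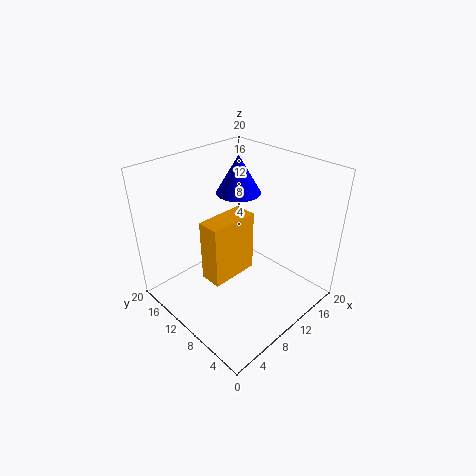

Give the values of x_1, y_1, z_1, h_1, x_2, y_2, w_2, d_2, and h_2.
x_1 = 16, y_1 = 16, z_1 = 13, h_1 = 6, x_2 = 1, y_2 = 4, w_2 = 5.5, d_2 = 2.5, h_2 = 7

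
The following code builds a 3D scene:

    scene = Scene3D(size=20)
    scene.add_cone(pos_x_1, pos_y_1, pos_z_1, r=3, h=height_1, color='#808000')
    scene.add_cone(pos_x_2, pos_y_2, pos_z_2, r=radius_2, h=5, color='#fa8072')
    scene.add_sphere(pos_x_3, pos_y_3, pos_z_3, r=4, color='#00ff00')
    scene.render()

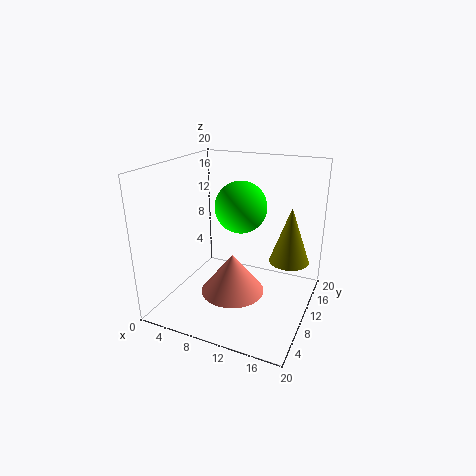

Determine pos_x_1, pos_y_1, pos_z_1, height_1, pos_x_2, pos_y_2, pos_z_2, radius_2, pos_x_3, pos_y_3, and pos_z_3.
pos_x_1 = 16; pos_y_1 = 15.5; pos_z_1 = 5; height_1 = 8.5; pos_x_2 = 11.5; pos_y_2 = 5; pos_z_2 = 5; radius_2 = 4; pos_x_3 = 8; pos_y_3 = 15.5; pos_z_3 = 12.5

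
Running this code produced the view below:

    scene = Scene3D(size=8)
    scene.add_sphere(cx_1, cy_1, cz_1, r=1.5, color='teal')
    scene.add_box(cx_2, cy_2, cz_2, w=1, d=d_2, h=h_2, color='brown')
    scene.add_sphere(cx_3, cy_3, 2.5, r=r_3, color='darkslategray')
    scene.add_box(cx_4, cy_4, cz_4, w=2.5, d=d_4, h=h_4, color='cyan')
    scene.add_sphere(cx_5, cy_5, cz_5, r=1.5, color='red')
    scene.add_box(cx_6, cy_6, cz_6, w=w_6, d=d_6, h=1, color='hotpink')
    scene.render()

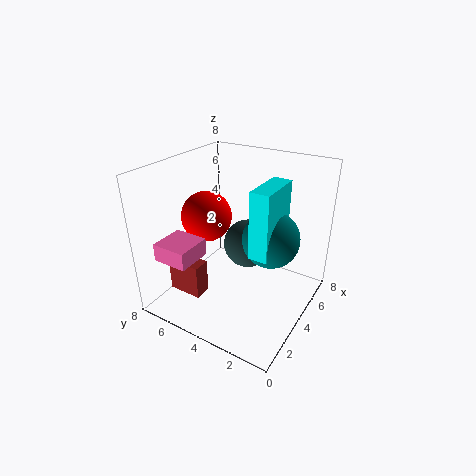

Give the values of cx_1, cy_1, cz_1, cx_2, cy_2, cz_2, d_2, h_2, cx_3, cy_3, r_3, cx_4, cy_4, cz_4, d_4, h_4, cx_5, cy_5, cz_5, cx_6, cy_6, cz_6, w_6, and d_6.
cx_1 = 4
cy_1 = 2
cz_1 = 4.5
cx_2 = 2
cy_2 = 5.5
cz_2 = 0.5
d_2 = 2
h_2 = 2
cx_3 = 6
cy_3 = 4.5
r_3 = 1.5
cx_4 = 2.5
cy_4 = 1.5
cz_4 = 4
d_4 = 1
h_4 = 3.5
cx_5 = 4.5
cy_5 = 6.5
cz_5 = 4.5
cx_6 = 1
cy_6 = 5.5
cz_6 = 3
w_6 = 2
d_6 = 2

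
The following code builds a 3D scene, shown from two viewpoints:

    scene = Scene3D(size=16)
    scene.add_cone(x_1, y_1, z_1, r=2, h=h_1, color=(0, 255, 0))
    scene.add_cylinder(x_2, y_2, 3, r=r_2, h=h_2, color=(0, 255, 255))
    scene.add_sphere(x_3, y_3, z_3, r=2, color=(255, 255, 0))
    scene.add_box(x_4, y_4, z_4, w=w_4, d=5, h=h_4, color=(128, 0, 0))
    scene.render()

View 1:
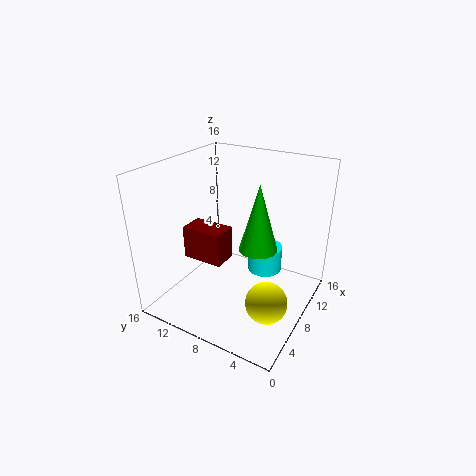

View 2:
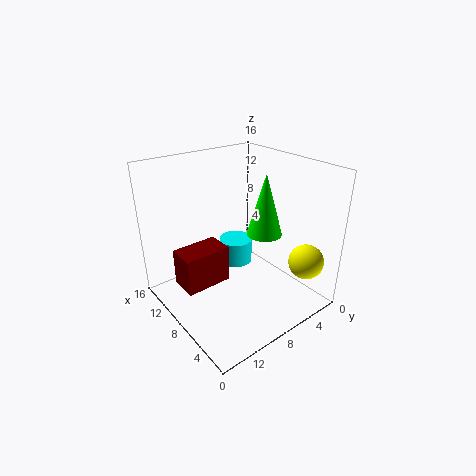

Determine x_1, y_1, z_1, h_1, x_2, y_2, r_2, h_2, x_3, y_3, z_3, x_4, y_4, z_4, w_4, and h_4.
x_1 = 7
y_1 = 5
z_1 = 8
h_1 = 7
x_2 = 11
y_2 = 6
r_2 = 2
h_2 = 3
x_3 = 3
y_3 = 2
z_3 = 5
x_4 = 7
y_4 = 10
z_4 = 4
w_4 = 3
h_4 = 4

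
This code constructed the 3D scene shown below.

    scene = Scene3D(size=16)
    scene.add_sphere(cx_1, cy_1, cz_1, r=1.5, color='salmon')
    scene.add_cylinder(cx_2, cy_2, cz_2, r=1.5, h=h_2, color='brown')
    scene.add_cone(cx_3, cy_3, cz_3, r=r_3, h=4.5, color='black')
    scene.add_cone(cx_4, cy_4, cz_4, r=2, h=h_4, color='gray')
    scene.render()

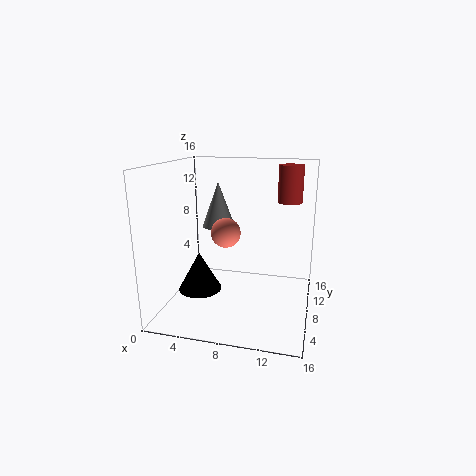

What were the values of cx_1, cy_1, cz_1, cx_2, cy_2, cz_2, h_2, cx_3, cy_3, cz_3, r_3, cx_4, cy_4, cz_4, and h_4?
cx_1 = 7.5; cy_1 = 5; cz_1 = 9.5; cx_2 = 13; cy_2 = 14; cz_2 = 11; h_2 = 4.5; cx_3 = 3.5; cy_3 = 7.5; cz_3 = 1.5; r_3 = 2.5; cx_4 = 4.5; cy_4 = 12; cz_4 = 8; h_4 = 5.5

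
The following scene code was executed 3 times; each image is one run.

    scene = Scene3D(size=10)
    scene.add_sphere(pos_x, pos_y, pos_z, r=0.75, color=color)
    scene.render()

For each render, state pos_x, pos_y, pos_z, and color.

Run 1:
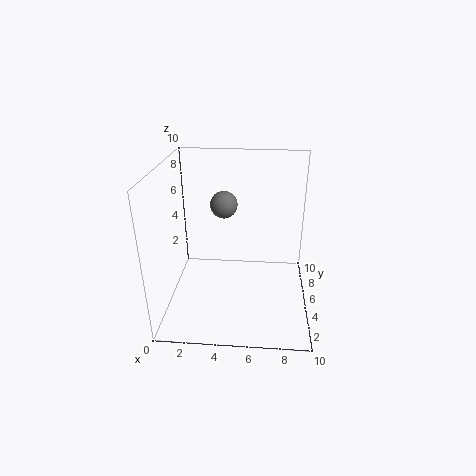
pos_x = 4.5; pos_y = 1.75; pos_z = 8.75; color = 'gray'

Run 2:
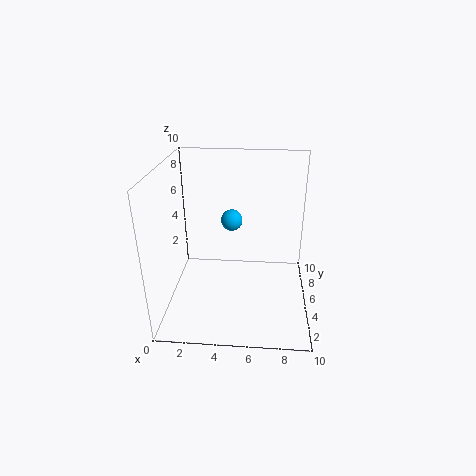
pos_x = 4.5; pos_y = 5.75; pos_z = 6; color = 'deepskyblue'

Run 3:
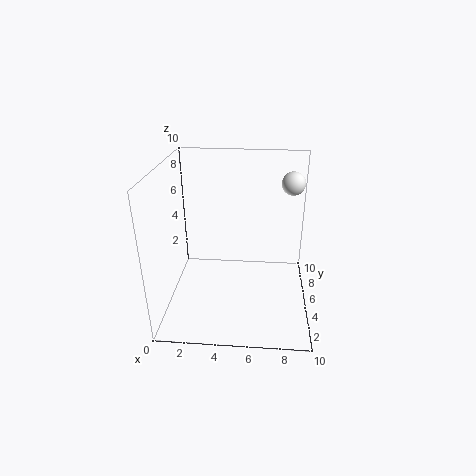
pos_x = 8.5; pos_y = 5; pos_z = 9; color = 'white'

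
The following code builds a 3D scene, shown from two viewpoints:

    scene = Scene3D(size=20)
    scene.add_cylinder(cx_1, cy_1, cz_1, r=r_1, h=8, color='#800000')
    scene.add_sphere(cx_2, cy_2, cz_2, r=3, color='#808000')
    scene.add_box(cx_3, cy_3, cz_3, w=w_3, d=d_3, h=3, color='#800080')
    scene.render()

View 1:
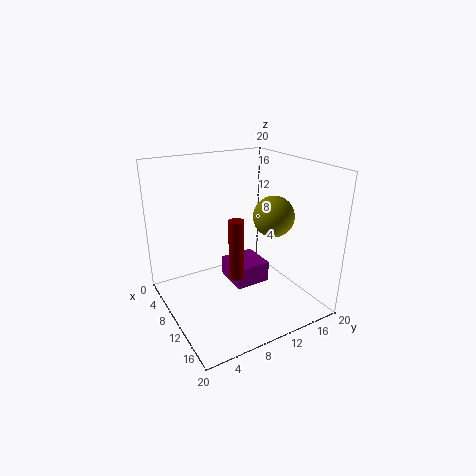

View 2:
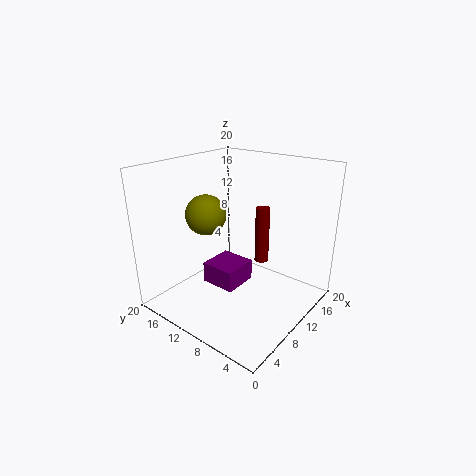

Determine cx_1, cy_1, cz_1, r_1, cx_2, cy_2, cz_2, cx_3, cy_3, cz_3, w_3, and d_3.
cx_1 = 13; cy_1 = 8; cz_1 = 6; r_1 = 1; cx_2 = 10; cy_2 = 16; cz_2 = 12; cx_3 = 7; cy_3 = 9; cz_3 = 3; w_3 = 5; d_3 = 5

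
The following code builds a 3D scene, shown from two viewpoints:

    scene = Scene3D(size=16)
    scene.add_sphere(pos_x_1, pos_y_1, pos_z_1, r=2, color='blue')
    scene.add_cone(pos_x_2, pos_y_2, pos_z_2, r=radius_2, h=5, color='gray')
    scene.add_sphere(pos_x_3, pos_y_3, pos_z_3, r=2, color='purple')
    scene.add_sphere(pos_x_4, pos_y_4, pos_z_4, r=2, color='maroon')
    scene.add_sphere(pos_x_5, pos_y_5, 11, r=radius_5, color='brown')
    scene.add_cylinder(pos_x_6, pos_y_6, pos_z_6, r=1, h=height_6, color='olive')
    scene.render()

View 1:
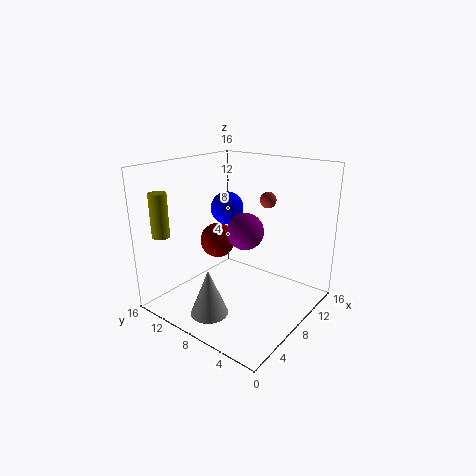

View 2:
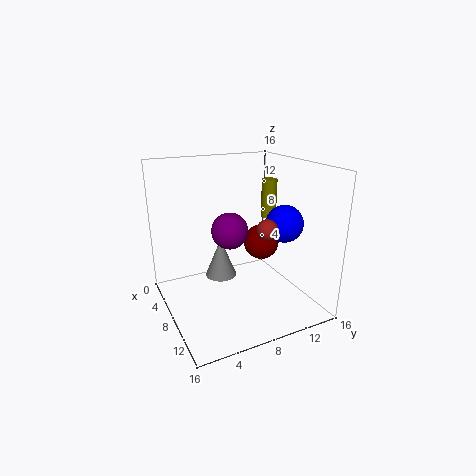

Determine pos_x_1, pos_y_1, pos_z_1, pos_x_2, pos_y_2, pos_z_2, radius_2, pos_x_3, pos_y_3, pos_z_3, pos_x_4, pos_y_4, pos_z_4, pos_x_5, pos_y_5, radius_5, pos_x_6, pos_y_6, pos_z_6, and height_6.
pos_x_1 = 11, pos_y_1 = 12, pos_z_1 = 10, pos_x_2 = 3, pos_y_2 = 8, pos_z_2 = 1, radius_2 = 2, pos_x_3 = 8, pos_y_3 = 7, pos_z_3 = 9, pos_x_4 = 8, pos_y_4 = 11, pos_z_4 = 7, pos_x_5 = 14, pos_y_5 = 8, radius_5 = 1, pos_x_6 = 3, pos_y_6 = 15, pos_z_6 = 8, height_6 = 5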